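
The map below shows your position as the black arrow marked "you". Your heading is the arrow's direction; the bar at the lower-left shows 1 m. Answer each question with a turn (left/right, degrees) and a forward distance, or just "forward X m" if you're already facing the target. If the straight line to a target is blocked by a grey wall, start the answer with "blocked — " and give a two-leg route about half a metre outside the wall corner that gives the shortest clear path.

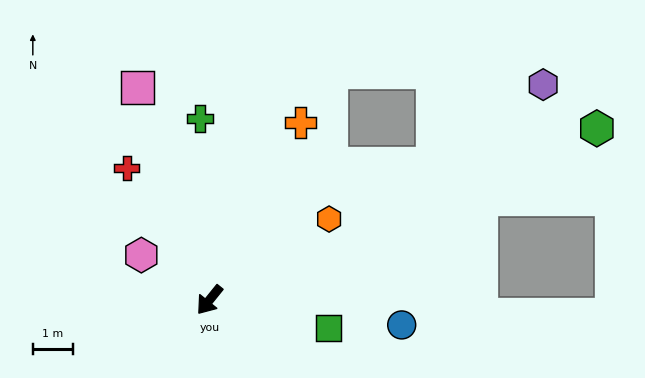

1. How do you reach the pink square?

turn right 122°, forward 5.6 m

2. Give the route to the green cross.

turn right 138°, forward 4.5 m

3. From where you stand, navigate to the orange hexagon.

turn left 163°, forward 3.6 m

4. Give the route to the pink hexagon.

turn right 85°, forward 2.0 m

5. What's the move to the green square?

turn left 116°, forward 3.1 m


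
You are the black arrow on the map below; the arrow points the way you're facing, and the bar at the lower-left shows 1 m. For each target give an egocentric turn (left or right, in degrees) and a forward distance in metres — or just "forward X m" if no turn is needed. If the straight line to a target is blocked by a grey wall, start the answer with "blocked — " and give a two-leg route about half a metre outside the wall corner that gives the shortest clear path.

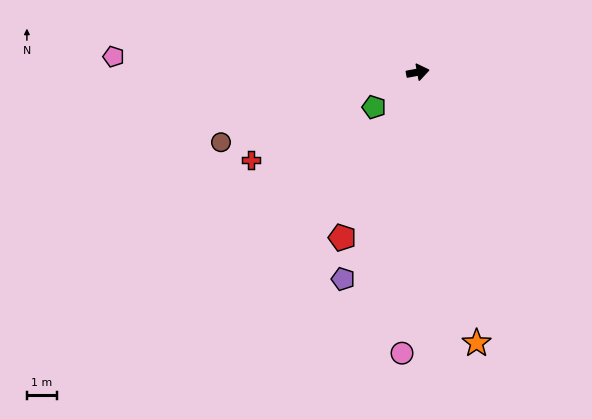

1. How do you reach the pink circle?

turn right 104°, forward 9.4 m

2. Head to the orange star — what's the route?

turn right 88°, forward 9.2 m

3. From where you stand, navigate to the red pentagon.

turn right 125°, forward 6.0 m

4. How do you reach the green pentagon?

turn right 152°, forward 1.9 m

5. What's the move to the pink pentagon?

turn left 166°, forward 10.1 m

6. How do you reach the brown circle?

turn right 171°, forward 6.9 m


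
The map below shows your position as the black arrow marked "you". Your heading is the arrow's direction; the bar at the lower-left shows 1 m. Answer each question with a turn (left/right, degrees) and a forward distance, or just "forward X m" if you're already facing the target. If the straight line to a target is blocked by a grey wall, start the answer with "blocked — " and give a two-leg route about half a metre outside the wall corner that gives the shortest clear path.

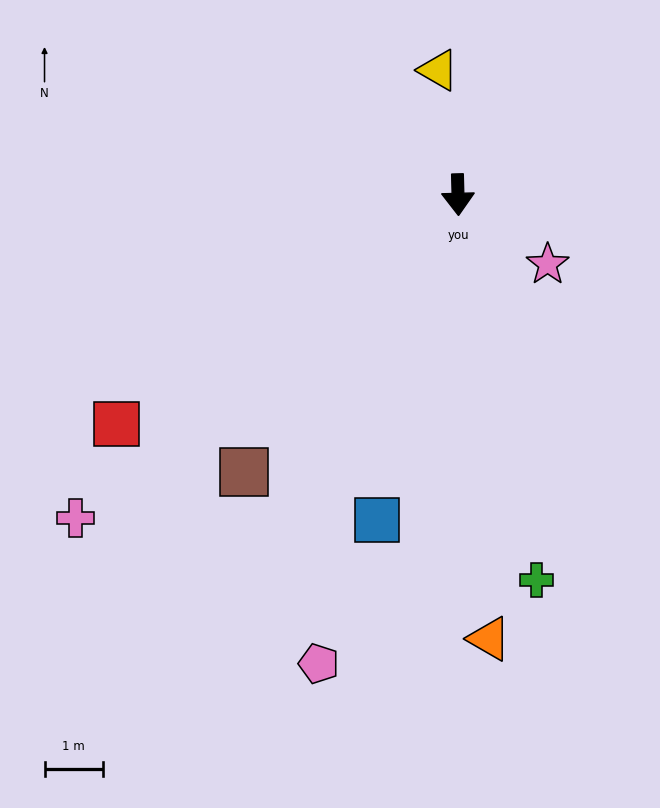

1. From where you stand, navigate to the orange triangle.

turn left 3°, forward 7.6 m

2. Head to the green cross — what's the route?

turn left 10°, forward 6.7 m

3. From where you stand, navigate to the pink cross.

turn right 51°, forward 8.6 m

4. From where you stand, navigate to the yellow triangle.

turn right 172°, forward 2.2 m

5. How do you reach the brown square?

turn right 39°, forward 6.0 m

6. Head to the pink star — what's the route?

turn left 51°, forward 1.9 m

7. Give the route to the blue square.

turn right 15°, forward 5.7 m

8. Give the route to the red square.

turn right 58°, forward 7.0 m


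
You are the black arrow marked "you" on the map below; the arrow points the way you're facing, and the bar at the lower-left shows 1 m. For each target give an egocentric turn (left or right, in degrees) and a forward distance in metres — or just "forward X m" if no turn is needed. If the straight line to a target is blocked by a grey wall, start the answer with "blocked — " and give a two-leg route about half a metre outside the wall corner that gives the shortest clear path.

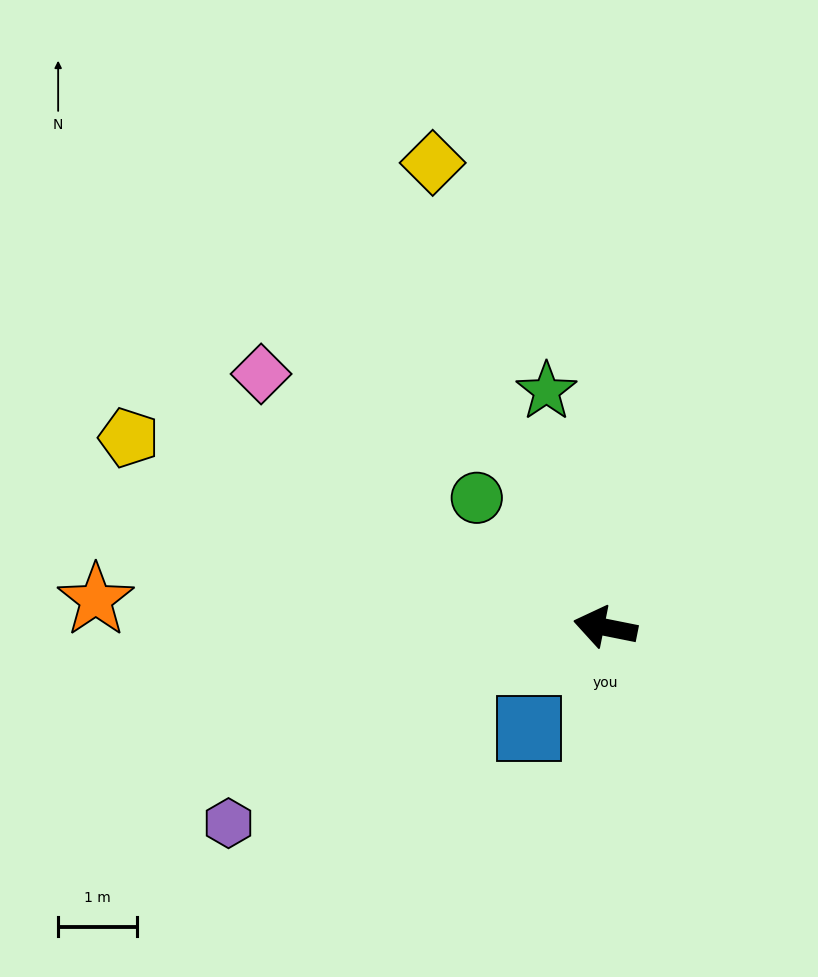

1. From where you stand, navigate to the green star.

turn right 65°, forward 3.1 m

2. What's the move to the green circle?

turn right 34°, forward 2.3 m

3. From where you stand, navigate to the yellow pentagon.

turn right 10°, forward 6.5 m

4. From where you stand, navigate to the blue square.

turn left 64°, forward 1.6 m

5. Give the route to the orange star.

turn left 8°, forward 6.5 m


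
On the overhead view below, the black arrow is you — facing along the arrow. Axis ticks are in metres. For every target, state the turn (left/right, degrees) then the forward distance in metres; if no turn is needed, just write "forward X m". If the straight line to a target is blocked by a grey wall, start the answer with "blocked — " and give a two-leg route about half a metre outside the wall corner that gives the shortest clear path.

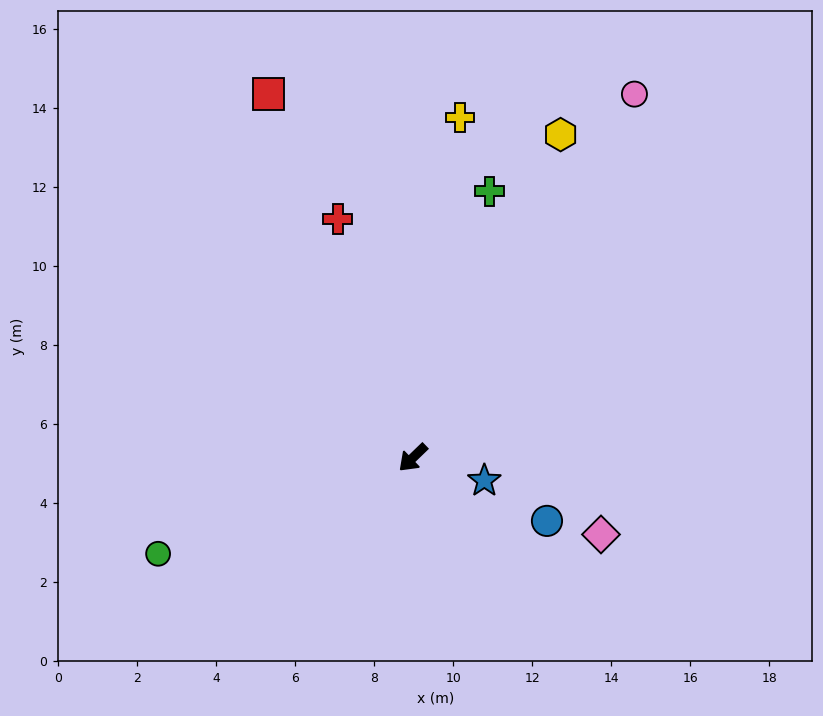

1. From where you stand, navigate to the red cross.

turn right 116°, forward 6.3 m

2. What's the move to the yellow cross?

turn right 142°, forward 8.7 m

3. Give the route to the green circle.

turn right 23°, forward 6.9 m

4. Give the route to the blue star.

turn left 118°, forward 1.9 m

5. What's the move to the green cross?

turn right 150°, forward 7.0 m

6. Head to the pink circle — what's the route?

turn right 165°, forward 10.8 m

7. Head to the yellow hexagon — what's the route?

turn right 159°, forward 9.0 m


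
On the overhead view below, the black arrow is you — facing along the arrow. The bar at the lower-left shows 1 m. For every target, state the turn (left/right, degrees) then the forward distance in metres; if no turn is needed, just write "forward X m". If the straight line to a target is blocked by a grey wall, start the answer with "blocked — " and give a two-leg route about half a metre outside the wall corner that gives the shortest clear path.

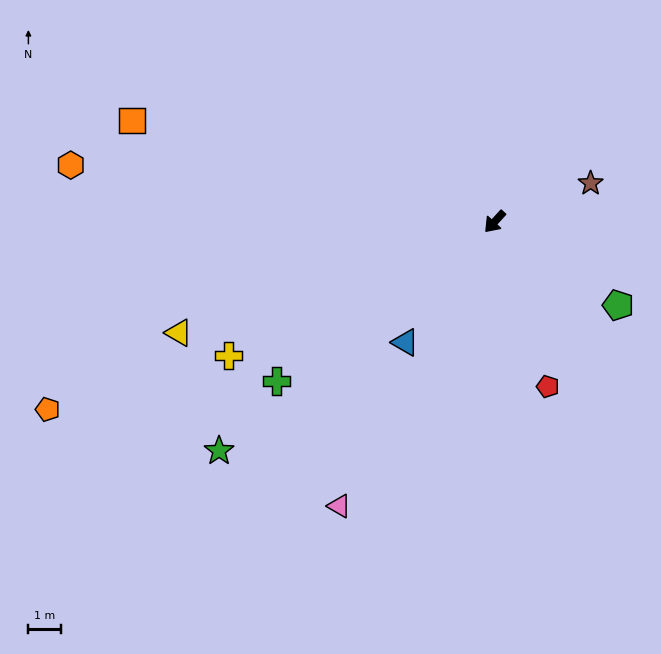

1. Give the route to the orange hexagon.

turn right 55°, forward 13.1 m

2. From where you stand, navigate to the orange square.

turn right 63°, forward 11.6 m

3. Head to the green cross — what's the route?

turn right 11°, forward 8.3 m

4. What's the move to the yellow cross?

turn right 21°, forward 9.2 m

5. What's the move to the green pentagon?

turn left 98°, forward 4.6 m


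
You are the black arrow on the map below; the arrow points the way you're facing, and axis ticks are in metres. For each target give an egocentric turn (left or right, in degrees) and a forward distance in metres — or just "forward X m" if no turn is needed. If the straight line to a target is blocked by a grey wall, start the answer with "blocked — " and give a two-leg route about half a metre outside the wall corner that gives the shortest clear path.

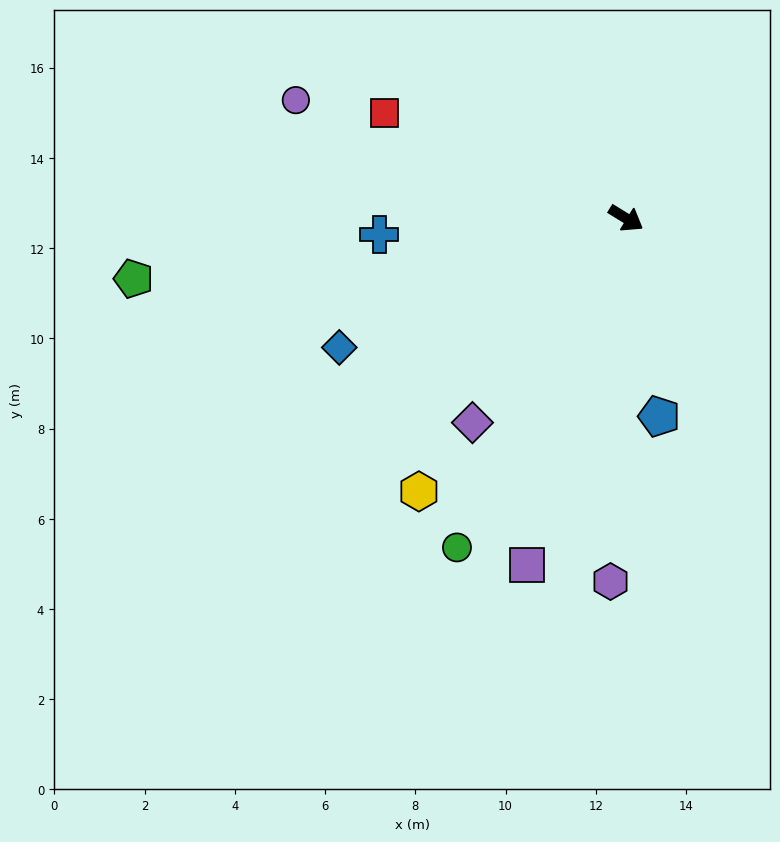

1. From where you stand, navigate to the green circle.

turn right 86°, forward 8.2 m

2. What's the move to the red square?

turn right 172°, forward 5.8 m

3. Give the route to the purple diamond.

turn right 95°, forward 5.7 m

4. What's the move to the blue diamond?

turn right 124°, forward 7.0 m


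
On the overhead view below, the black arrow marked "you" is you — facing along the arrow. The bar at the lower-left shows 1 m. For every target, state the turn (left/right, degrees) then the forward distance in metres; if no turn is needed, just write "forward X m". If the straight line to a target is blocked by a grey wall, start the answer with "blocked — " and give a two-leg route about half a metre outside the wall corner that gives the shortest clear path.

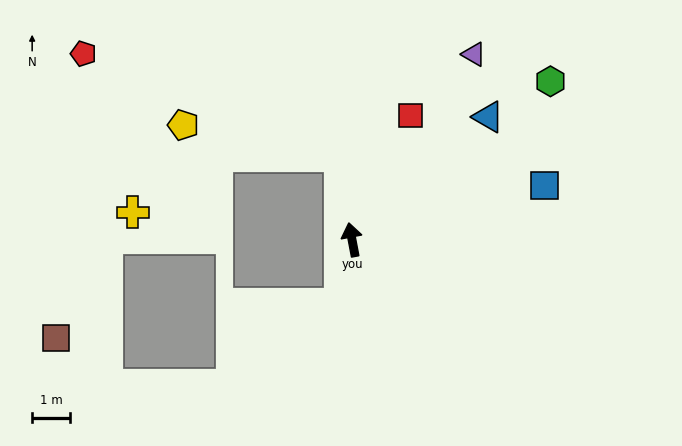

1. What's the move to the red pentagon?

blocked — turn right 3°, forward 2.2 m, then turn left 61°, forward 7.3 m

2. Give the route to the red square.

turn right 36°, forward 3.6 m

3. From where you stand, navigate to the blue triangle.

turn right 59°, forward 4.8 m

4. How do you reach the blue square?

turn right 85°, forward 5.3 m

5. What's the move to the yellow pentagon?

blocked — turn right 3°, forward 2.2 m, then turn left 71°, forward 4.2 m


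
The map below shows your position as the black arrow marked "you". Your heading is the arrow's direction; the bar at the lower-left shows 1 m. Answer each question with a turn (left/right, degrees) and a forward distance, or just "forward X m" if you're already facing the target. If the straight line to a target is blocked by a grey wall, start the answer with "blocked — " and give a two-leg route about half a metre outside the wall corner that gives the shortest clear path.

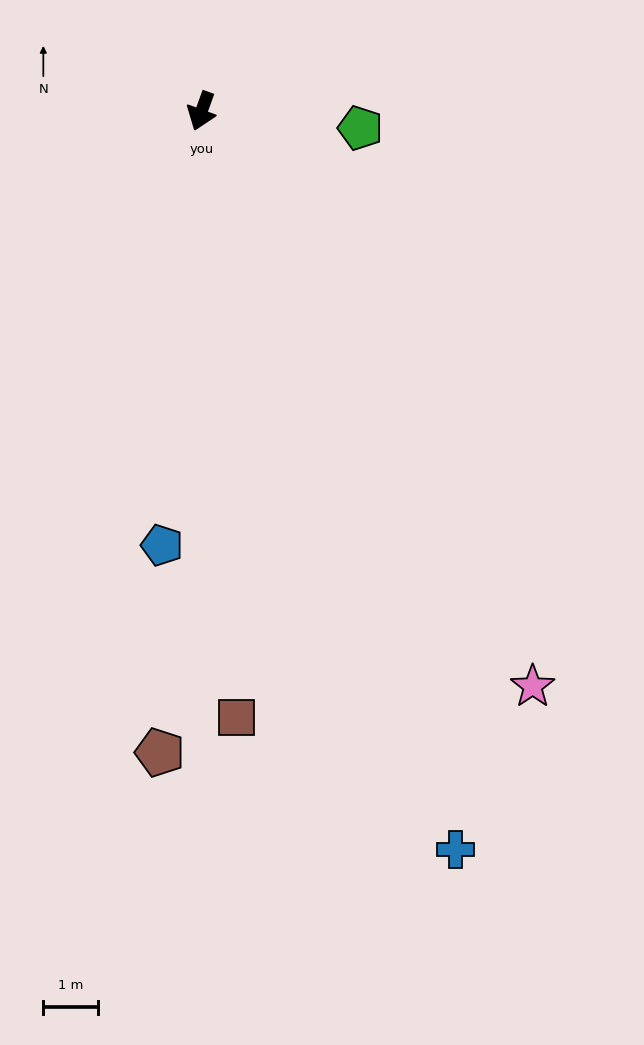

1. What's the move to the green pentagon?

turn left 104°, forward 2.9 m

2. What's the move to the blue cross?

turn left 39°, forward 14.3 m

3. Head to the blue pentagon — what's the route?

turn left 15°, forward 8.0 m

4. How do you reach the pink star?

turn left 50°, forward 12.1 m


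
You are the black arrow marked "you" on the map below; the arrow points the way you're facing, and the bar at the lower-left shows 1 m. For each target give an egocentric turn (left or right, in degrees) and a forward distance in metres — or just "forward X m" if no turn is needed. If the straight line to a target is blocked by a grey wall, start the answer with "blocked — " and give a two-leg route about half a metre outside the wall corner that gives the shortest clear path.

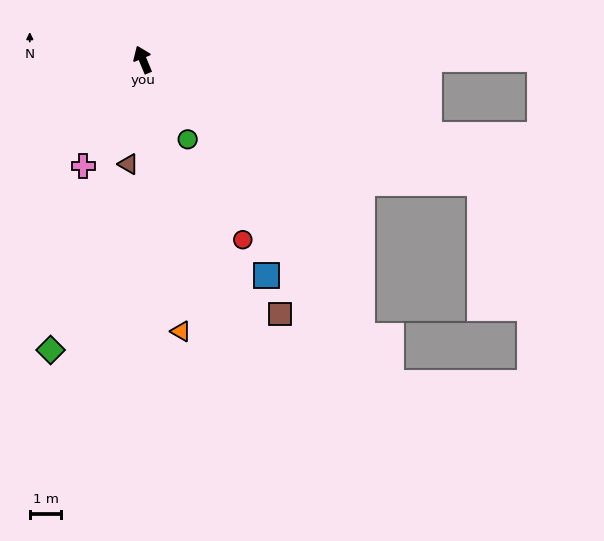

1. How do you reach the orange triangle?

turn left 165°, forward 8.7 m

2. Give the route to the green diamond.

turn left 140°, forward 9.6 m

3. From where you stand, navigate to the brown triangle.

turn left 150°, forward 3.3 m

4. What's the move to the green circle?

turn right 173°, forward 2.9 m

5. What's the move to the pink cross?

turn left 128°, forward 3.8 m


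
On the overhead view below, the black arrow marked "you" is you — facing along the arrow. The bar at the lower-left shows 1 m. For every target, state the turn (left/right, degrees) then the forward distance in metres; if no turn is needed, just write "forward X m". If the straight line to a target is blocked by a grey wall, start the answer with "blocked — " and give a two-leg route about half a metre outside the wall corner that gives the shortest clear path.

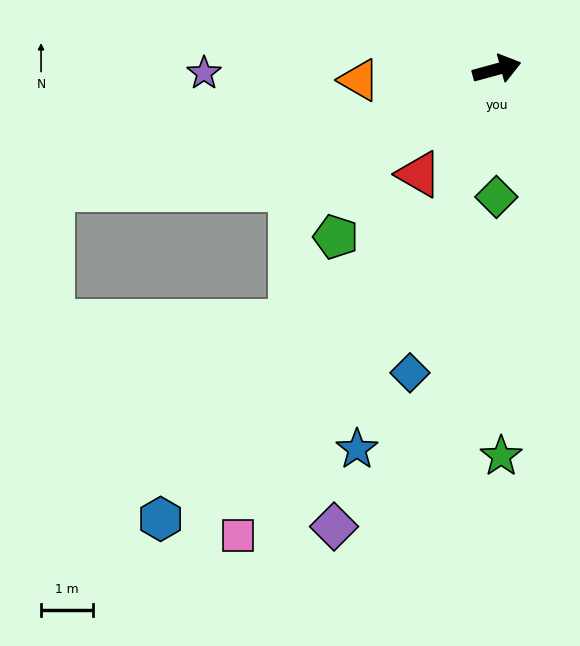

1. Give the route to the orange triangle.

turn left 169°, forward 2.7 m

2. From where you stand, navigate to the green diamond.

turn right 105°, forward 2.5 m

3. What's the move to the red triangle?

turn right 142°, forward 2.5 m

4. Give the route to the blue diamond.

turn right 121°, forward 6.1 m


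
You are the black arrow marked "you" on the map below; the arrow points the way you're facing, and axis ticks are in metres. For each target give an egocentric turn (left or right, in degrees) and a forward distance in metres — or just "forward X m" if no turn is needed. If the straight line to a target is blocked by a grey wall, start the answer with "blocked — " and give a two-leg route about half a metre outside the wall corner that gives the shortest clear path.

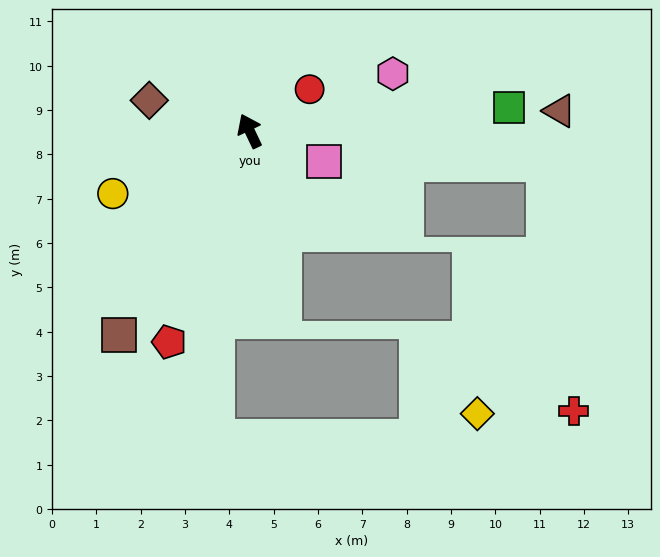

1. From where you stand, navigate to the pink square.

turn right 138°, forward 1.8 m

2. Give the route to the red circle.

turn right 81°, forward 1.6 m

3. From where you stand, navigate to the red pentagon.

turn left 134°, forward 5.1 m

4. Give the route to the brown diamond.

turn left 48°, forward 2.4 m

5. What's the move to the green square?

turn right 110°, forward 5.9 m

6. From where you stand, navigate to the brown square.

turn left 122°, forward 5.5 m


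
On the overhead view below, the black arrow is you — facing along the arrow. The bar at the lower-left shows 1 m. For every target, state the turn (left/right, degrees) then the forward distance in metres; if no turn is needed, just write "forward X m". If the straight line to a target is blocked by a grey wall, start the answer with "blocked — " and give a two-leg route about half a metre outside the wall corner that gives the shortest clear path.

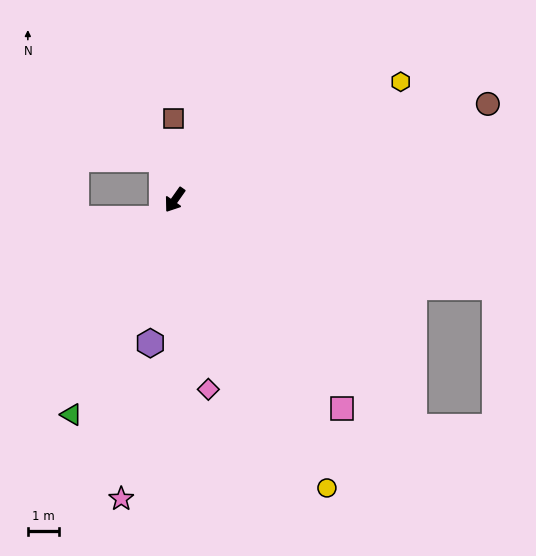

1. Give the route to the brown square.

turn right 144°, forward 2.7 m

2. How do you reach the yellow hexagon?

turn left 153°, forward 8.3 m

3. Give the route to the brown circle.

turn left 142°, forward 10.7 m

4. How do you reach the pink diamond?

turn left 45°, forward 6.3 m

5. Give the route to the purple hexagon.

turn left 26°, forward 4.7 m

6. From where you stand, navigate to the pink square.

turn left 74°, forward 8.7 m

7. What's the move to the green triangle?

turn left 9°, forward 7.8 m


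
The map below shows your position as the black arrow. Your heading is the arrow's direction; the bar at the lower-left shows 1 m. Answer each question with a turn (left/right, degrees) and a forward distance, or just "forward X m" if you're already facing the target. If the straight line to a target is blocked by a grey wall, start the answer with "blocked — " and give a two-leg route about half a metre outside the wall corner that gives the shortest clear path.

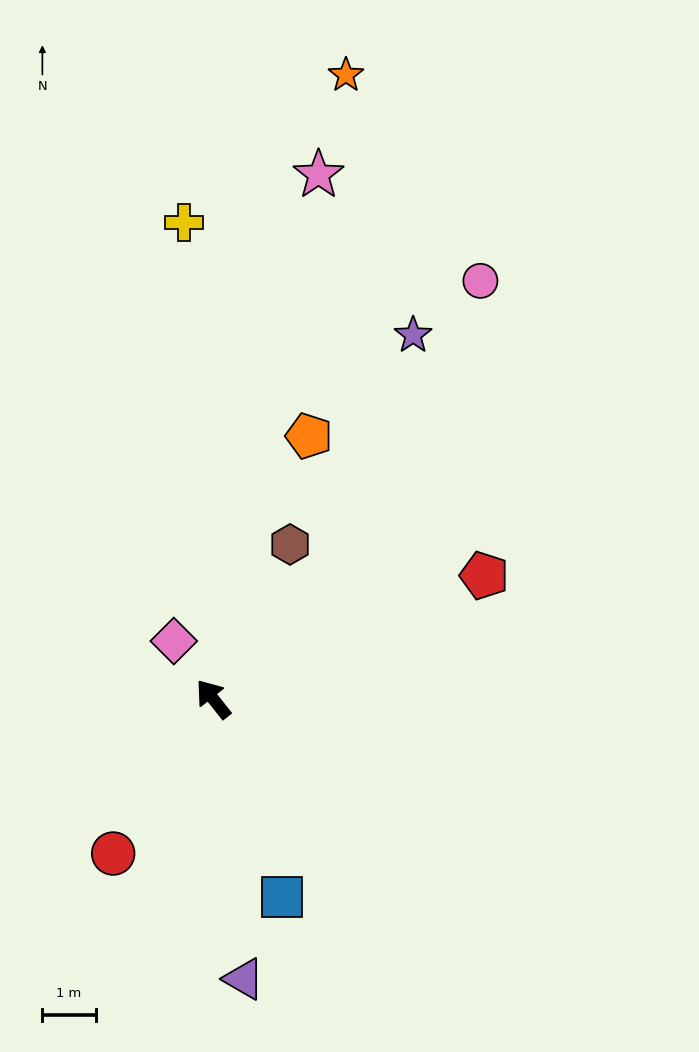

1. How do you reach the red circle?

turn left 109°, forward 3.5 m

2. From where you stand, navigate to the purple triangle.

turn left 148°, forward 5.3 m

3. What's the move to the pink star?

turn right 50°, forward 10.0 m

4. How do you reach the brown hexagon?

turn right 65°, forward 3.2 m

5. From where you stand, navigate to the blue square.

turn left 161°, forward 3.9 m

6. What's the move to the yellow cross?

turn right 35°, forward 9.0 m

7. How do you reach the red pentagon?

turn right 104°, forward 5.6 m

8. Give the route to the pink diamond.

turn right 4°, forward 1.3 m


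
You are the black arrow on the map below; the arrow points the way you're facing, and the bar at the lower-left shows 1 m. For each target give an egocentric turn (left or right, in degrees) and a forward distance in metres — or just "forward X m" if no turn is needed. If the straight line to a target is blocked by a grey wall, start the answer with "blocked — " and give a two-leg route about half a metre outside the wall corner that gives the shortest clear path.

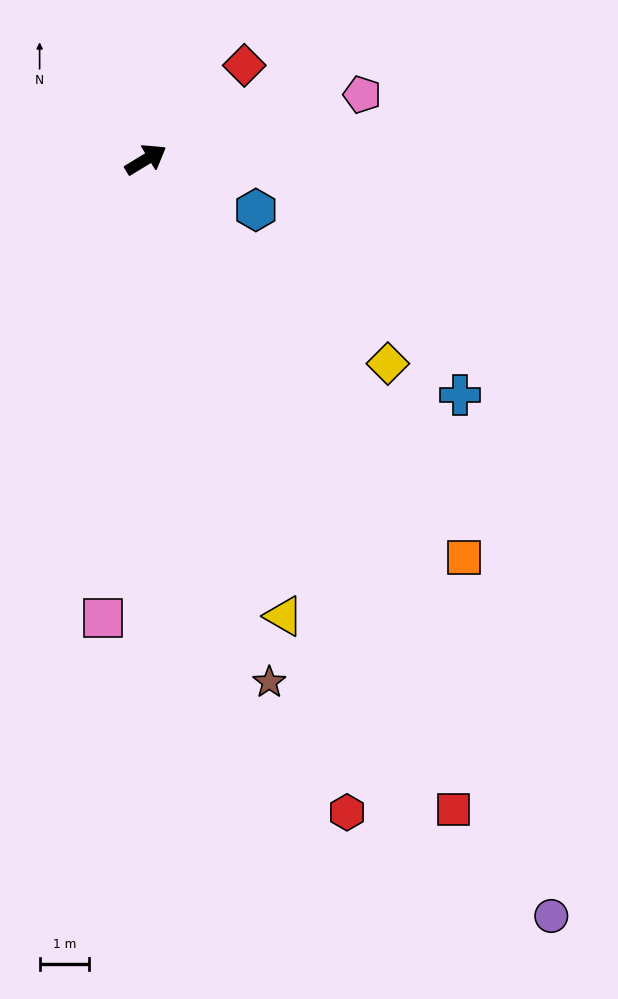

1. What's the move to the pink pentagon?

turn right 15°, forward 4.5 m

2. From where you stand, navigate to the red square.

turn right 96°, forward 14.4 m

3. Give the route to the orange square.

turn right 83°, forward 10.2 m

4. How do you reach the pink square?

turn right 127°, forward 9.2 m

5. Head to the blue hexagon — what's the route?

turn right 56°, forward 2.4 m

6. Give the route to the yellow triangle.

turn right 105°, forward 9.6 m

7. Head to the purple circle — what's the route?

turn right 93°, forward 17.2 m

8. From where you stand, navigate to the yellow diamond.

turn right 71°, forward 6.4 m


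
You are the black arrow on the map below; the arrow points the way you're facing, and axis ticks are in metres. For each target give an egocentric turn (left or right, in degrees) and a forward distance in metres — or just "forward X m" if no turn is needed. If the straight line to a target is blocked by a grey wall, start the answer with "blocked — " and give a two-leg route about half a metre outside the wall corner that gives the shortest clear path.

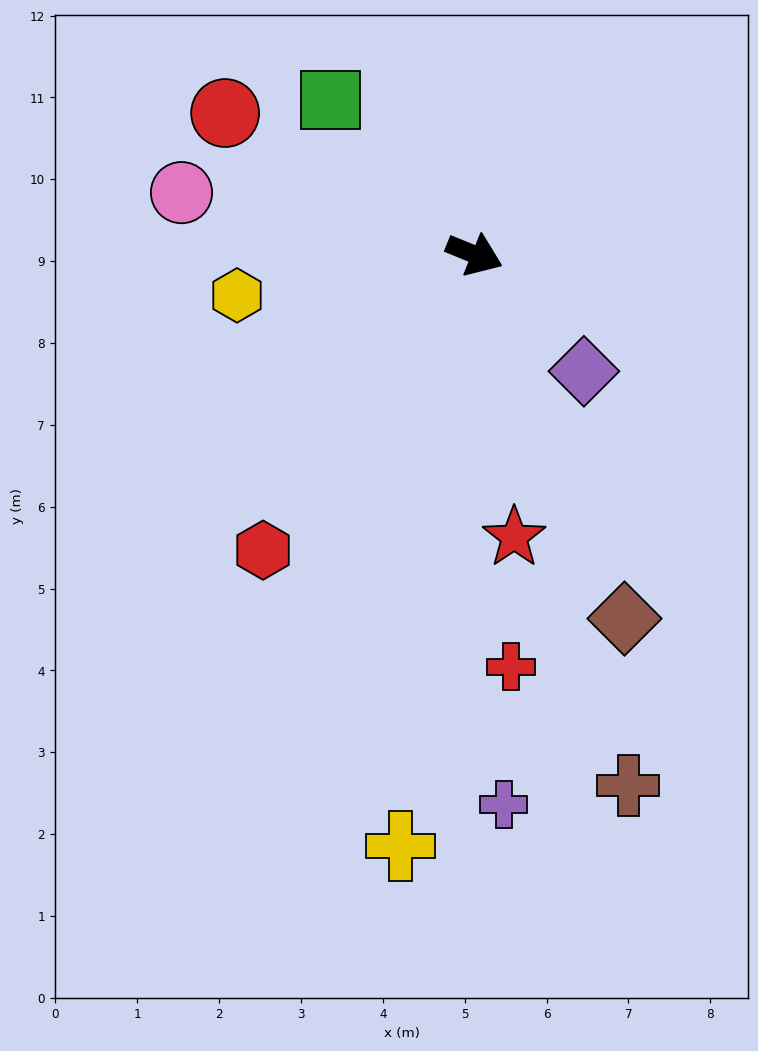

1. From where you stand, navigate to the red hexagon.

turn right 103°, forward 4.4 m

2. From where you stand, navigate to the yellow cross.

turn right 75°, forward 7.3 m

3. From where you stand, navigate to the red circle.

turn left 173°, forward 3.5 m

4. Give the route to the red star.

turn right 60°, forward 3.5 m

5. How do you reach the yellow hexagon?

turn right 148°, forward 2.9 m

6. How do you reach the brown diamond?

turn right 45°, forward 4.8 m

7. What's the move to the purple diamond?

turn right 25°, forward 2.0 m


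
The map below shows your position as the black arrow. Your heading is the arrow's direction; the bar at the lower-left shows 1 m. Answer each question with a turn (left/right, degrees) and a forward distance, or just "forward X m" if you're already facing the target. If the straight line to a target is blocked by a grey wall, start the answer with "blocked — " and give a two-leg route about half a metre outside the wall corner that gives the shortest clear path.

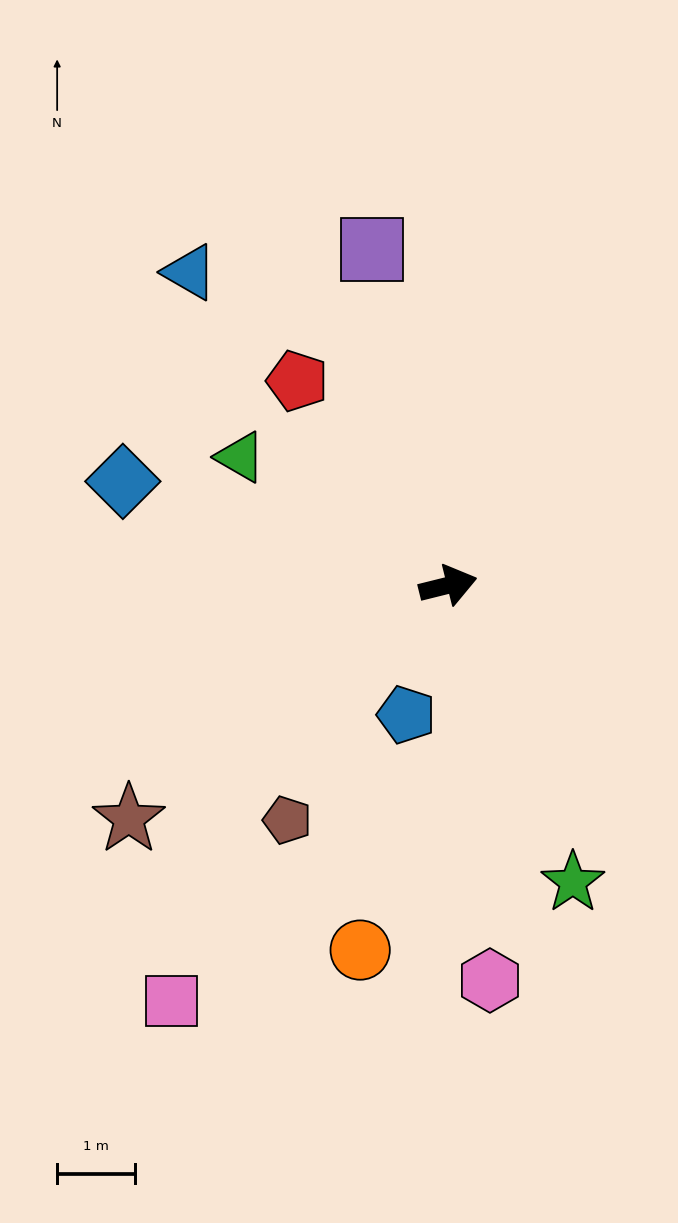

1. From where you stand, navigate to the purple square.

turn left 89°, forward 4.4 m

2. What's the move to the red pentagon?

turn left 112°, forward 3.3 m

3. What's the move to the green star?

turn right 81°, forward 4.2 m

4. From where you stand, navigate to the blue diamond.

turn left 148°, forward 4.4 m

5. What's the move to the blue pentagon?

turn right 122°, forward 1.8 m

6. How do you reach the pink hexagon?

turn right 98°, forward 5.1 m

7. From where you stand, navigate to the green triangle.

turn left 134°, forward 3.2 m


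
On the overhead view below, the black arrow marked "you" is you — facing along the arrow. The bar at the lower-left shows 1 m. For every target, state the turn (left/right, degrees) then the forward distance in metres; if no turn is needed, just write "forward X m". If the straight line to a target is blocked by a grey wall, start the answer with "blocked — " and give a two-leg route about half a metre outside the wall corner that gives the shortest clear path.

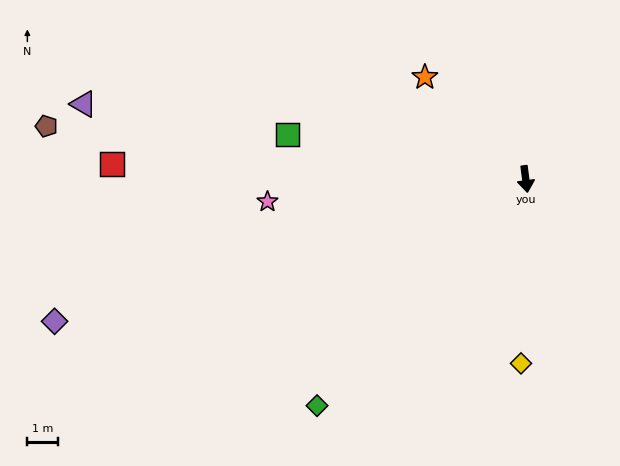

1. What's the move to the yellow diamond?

turn right 9°, forward 6.0 m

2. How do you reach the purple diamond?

turn right 81°, forward 16.0 m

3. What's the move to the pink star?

turn right 92°, forward 8.4 m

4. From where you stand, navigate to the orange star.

turn right 143°, forward 4.7 m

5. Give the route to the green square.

turn right 108°, forward 7.9 m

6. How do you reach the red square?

turn right 100°, forward 13.5 m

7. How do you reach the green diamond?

turn right 50°, forward 10.0 m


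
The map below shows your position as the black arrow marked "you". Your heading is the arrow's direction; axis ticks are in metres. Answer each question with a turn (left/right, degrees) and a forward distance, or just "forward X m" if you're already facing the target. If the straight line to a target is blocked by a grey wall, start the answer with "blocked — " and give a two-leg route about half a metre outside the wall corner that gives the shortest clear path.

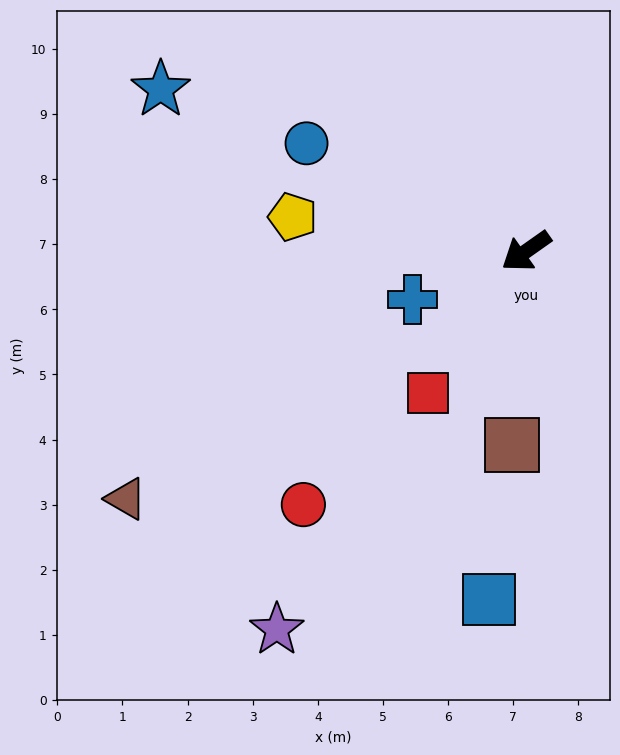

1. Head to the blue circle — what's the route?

turn right 61°, forward 3.8 m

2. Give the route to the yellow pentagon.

turn right 44°, forward 3.6 m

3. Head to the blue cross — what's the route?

turn right 12°, forward 1.9 m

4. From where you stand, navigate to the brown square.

turn left 51°, forward 3.0 m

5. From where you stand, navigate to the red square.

turn left 20°, forward 2.6 m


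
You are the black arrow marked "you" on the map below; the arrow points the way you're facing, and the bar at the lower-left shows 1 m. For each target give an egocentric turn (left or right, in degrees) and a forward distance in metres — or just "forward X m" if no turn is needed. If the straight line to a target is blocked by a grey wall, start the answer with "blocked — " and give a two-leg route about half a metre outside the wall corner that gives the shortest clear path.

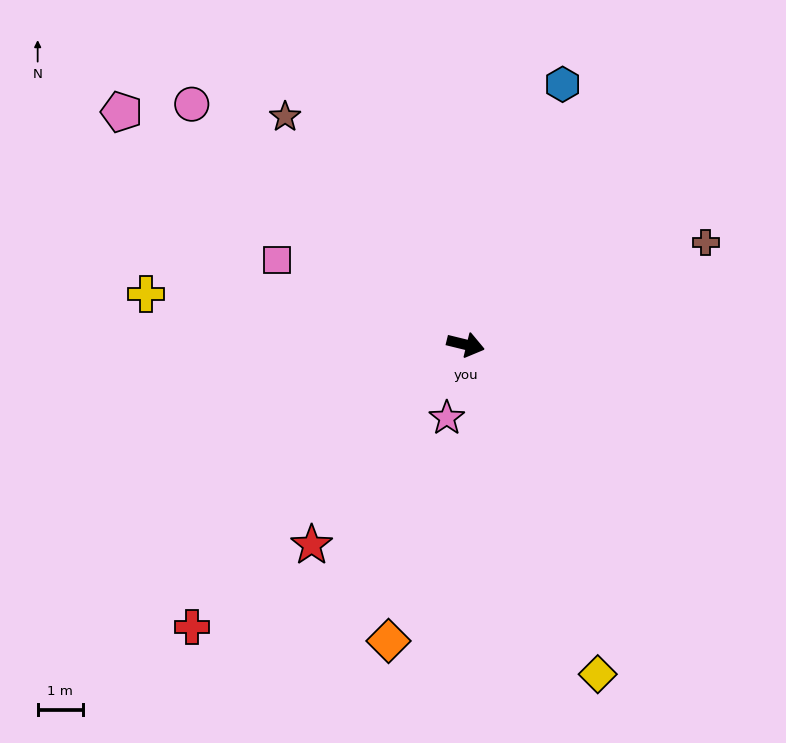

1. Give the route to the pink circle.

turn left 152°, forward 8.1 m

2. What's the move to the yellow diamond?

turn right 54°, forward 7.9 m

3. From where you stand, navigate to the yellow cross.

turn right 175°, forward 7.2 m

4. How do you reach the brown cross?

turn left 37°, forward 5.8 m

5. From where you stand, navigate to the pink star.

turn right 91°, forward 1.7 m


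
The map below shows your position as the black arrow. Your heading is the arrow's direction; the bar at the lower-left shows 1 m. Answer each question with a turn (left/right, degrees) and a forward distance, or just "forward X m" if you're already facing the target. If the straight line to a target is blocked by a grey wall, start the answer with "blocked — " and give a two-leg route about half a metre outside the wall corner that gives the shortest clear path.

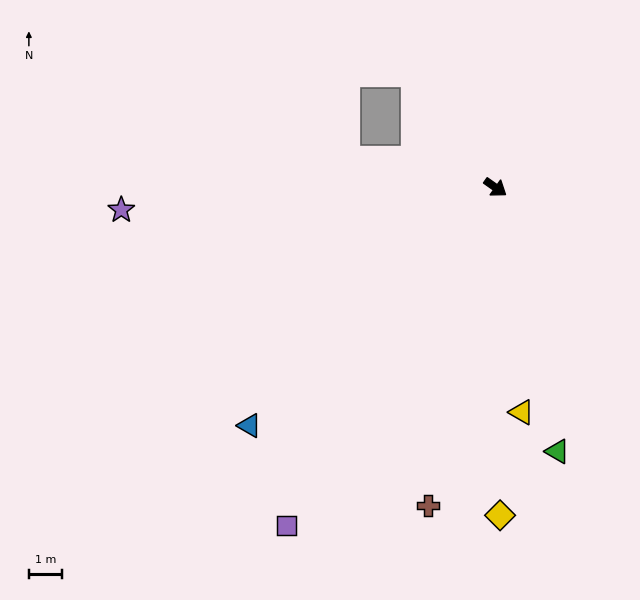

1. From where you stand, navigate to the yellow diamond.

turn right 54°, forward 9.9 m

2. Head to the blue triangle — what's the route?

turn right 101°, forward 10.3 m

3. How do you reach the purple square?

turn right 86°, forward 11.9 m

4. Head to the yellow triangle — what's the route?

turn right 48°, forward 6.8 m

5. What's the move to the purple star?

turn right 141°, forward 11.3 m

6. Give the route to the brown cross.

turn right 67°, forward 9.8 m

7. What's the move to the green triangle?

turn right 42°, forward 8.1 m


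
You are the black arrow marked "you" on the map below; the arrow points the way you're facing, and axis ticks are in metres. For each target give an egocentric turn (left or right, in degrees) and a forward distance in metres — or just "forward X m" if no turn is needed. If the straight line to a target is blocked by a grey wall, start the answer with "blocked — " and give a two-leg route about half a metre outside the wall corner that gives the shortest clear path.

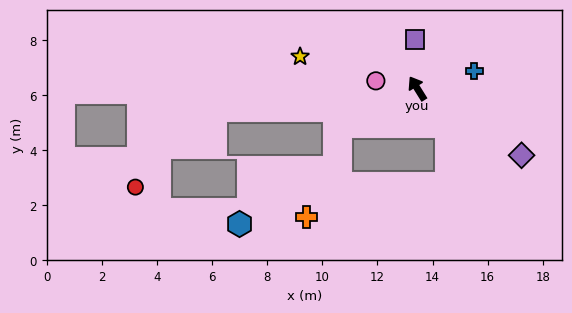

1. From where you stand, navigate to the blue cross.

turn right 105°, forward 2.2 m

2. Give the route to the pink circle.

turn left 48°, forward 1.5 m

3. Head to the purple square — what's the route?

turn right 29°, forward 1.8 m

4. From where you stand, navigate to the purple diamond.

turn right 155°, forward 4.5 m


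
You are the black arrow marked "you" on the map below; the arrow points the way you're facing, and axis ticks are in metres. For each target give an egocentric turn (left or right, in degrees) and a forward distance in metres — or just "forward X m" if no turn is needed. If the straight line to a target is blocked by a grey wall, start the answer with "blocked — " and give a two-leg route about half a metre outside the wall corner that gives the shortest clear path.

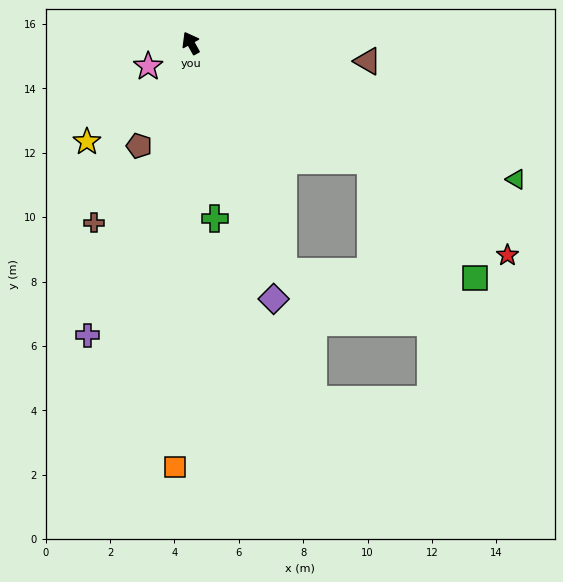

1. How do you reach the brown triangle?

turn right 125°, forward 5.5 m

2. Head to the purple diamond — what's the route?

turn left 169°, forward 8.4 m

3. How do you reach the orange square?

turn left 149°, forward 13.2 m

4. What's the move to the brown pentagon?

turn left 124°, forward 3.6 m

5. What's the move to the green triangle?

turn right 142°, forward 11.0 m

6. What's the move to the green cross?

turn left 159°, forward 5.5 m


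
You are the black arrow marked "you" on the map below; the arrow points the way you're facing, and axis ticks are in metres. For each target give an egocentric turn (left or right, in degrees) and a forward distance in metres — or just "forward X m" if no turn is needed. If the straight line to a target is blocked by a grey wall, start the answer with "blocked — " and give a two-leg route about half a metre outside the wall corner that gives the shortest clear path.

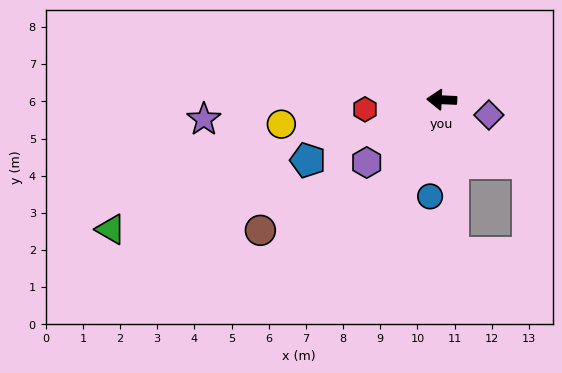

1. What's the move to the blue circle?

turn left 86°, forward 2.6 m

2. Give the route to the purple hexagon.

turn left 42°, forward 2.6 m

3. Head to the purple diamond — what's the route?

turn left 165°, forward 1.3 m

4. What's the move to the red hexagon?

turn left 10°, forward 2.1 m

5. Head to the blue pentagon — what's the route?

turn left 27°, forward 4.0 m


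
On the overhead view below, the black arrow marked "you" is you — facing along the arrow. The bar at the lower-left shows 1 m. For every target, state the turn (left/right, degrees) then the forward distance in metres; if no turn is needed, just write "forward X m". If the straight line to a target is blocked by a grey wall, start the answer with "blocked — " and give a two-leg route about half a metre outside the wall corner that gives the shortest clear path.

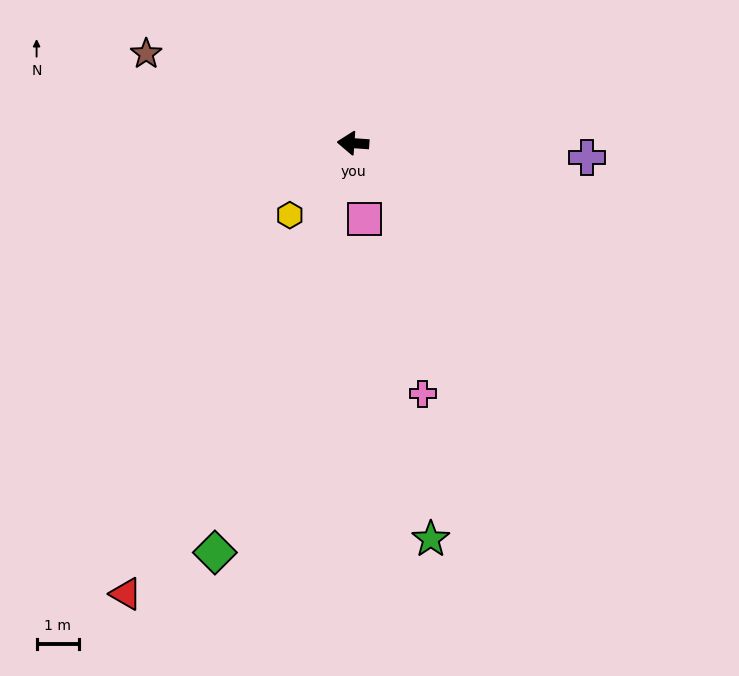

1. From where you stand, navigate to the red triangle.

turn left 67°, forward 11.9 m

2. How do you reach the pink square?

turn left 102°, forward 1.8 m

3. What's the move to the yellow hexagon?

turn left 53°, forward 2.3 m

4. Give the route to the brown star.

turn right 19°, forward 5.3 m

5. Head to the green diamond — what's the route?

turn left 75°, forward 10.2 m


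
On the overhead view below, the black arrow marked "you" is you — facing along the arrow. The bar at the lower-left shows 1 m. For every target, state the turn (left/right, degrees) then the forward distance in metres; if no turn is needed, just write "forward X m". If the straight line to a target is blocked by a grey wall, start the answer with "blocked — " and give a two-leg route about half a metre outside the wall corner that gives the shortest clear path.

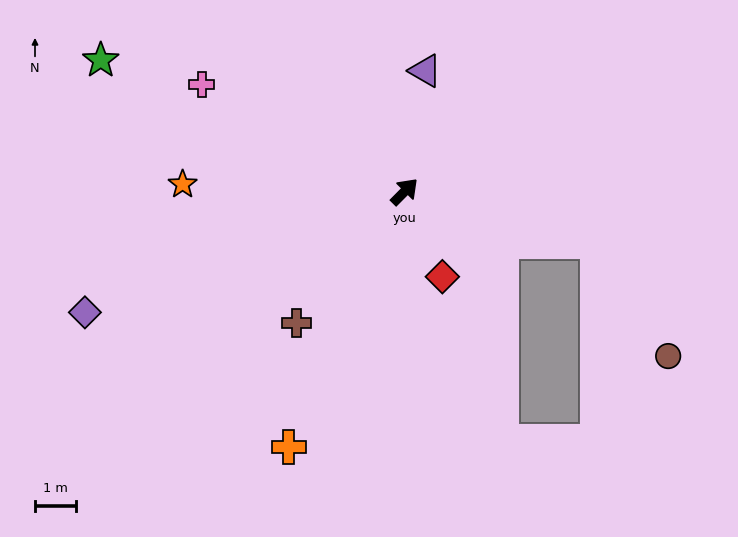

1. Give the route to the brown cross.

turn right 175°, forward 4.1 m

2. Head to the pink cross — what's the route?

turn left 107°, forward 5.6 m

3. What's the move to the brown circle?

blocked — turn right 60°, forward 4.8 m, then turn right 44°, forward 3.3 m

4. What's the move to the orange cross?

turn right 160°, forward 6.8 m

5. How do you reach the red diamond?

turn right 111°, forward 2.3 m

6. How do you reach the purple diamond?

turn left 155°, forward 8.3 m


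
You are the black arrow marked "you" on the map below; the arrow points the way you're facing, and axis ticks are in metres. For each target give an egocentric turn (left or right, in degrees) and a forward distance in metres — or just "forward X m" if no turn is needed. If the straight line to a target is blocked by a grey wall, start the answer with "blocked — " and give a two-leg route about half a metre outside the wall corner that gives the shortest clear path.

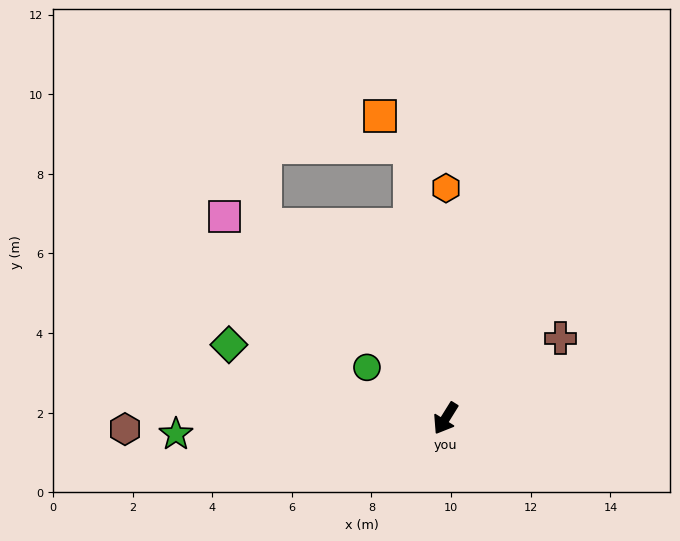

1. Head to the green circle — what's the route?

turn right 91°, forward 2.4 m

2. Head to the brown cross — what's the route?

turn left 157°, forward 3.5 m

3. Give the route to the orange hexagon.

turn right 148°, forward 5.8 m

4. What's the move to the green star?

turn right 55°, forward 6.8 m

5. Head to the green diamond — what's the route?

turn right 77°, forward 5.7 m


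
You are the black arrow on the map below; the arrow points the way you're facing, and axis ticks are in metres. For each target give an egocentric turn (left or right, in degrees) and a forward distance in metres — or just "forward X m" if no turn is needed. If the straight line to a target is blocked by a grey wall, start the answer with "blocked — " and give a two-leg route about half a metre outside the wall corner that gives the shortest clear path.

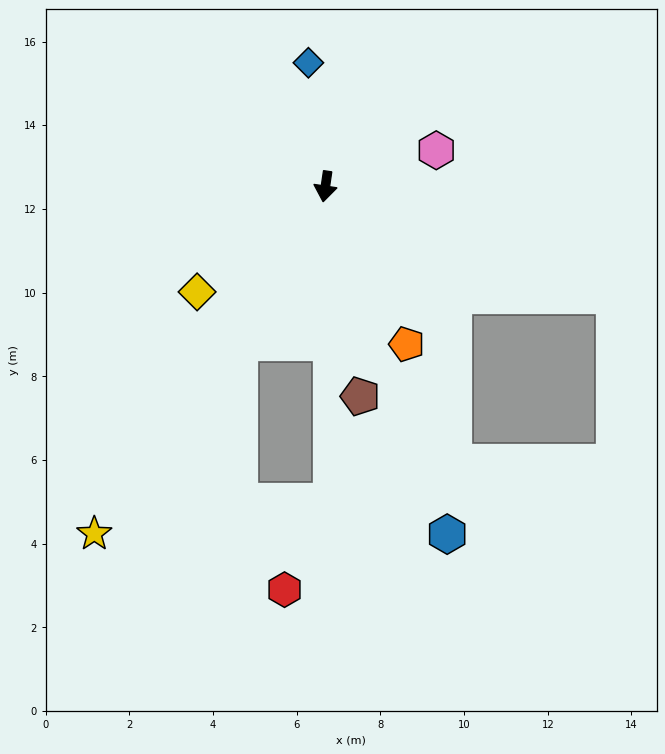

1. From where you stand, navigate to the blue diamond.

turn right 164°, forward 3.0 m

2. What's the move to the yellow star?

turn right 25°, forward 10.0 m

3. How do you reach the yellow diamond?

turn right 42°, forward 4.0 m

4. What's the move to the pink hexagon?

turn left 117°, forward 2.8 m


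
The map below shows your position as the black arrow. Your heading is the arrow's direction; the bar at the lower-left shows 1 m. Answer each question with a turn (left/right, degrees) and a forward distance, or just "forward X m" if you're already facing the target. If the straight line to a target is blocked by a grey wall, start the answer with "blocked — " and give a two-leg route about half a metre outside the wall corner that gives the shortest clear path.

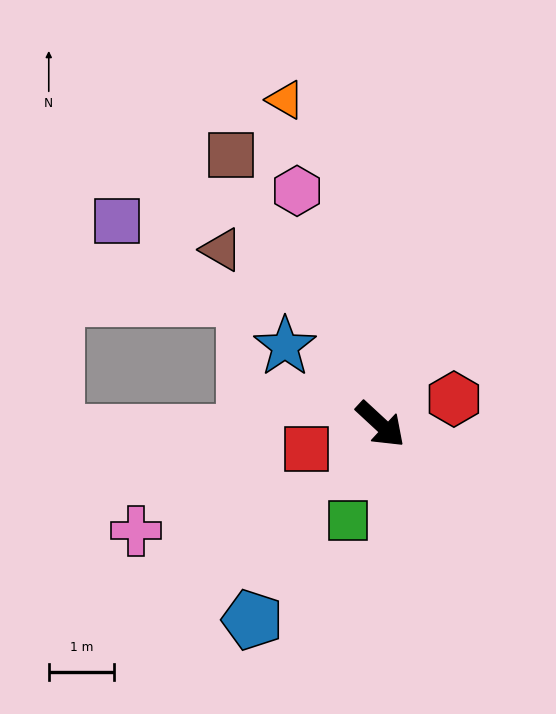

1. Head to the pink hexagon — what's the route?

turn left 152°, forward 3.8 m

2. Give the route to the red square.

turn right 119°, forward 1.2 m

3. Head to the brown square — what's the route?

turn left 162°, forward 4.7 m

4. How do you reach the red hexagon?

turn left 62°, forward 1.2 m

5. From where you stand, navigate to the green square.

turn right 66°, forward 1.6 m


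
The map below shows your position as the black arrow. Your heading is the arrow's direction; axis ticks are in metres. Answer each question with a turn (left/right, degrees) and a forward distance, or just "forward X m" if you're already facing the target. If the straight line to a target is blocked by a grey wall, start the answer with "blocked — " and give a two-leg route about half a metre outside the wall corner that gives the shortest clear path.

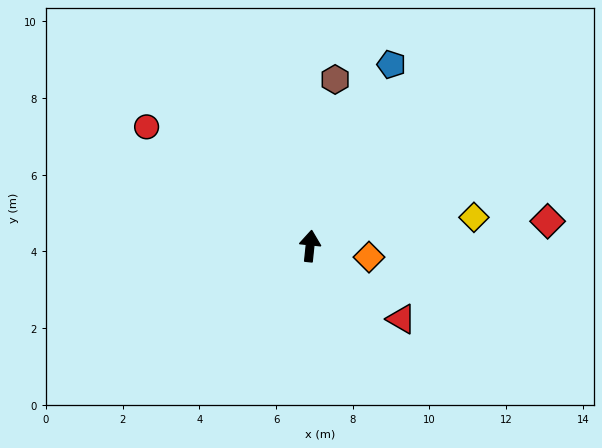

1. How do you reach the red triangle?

turn right 123°, forward 3.0 m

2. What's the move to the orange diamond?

turn right 95°, forward 1.6 m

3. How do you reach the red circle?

turn left 60°, forward 5.3 m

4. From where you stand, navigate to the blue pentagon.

turn right 18°, forward 5.2 m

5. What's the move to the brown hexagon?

turn right 3°, forward 4.4 m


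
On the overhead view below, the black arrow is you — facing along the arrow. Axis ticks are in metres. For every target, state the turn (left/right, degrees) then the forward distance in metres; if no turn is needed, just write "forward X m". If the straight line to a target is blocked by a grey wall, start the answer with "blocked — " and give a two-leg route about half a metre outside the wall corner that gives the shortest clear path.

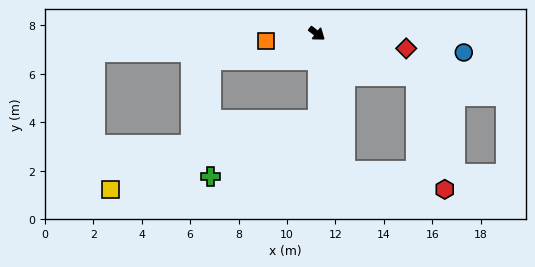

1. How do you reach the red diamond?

turn left 28°, forward 3.7 m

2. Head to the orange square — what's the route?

turn right 135°, forward 2.1 m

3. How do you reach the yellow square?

blocked — turn right 52°, forward 3.6 m, then turn right 72°, forward 9.1 m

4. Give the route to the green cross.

blocked — turn right 52°, forward 3.6 m, then turn right 63°, forward 5.0 m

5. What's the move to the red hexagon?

blocked — turn left 14°, forward 4.5 m, then turn right 52°, forward 4.8 m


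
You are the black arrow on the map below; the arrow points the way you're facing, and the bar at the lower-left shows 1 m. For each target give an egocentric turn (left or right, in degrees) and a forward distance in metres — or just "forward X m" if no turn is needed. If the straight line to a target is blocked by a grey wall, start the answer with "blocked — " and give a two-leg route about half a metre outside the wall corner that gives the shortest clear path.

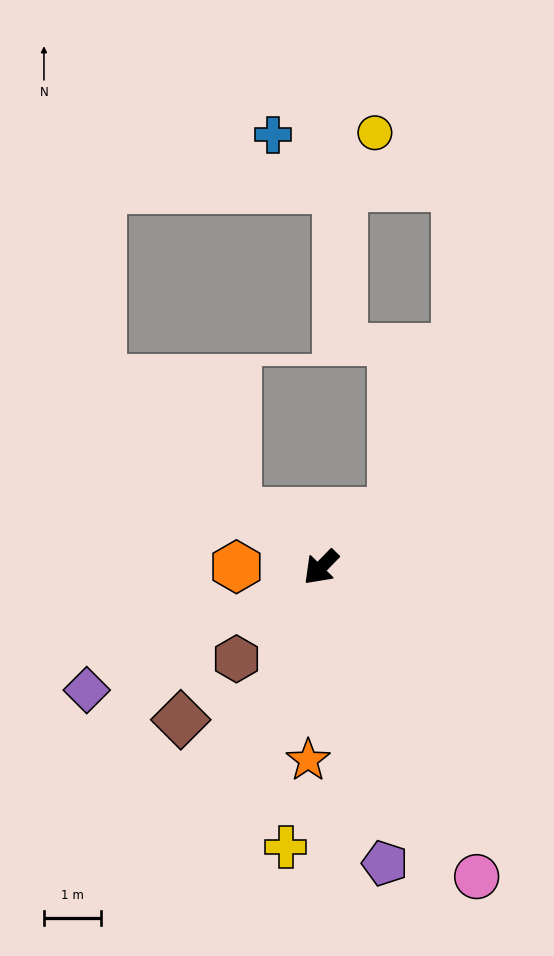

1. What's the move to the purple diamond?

turn right 18°, forward 4.6 m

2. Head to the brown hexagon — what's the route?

forward 2.2 m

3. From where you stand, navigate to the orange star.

turn left 41°, forward 3.4 m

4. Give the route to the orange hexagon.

turn right 46°, forward 1.5 m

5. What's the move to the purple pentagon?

turn left 57°, forward 5.3 m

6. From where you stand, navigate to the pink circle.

turn left 71°, forward 6.0 m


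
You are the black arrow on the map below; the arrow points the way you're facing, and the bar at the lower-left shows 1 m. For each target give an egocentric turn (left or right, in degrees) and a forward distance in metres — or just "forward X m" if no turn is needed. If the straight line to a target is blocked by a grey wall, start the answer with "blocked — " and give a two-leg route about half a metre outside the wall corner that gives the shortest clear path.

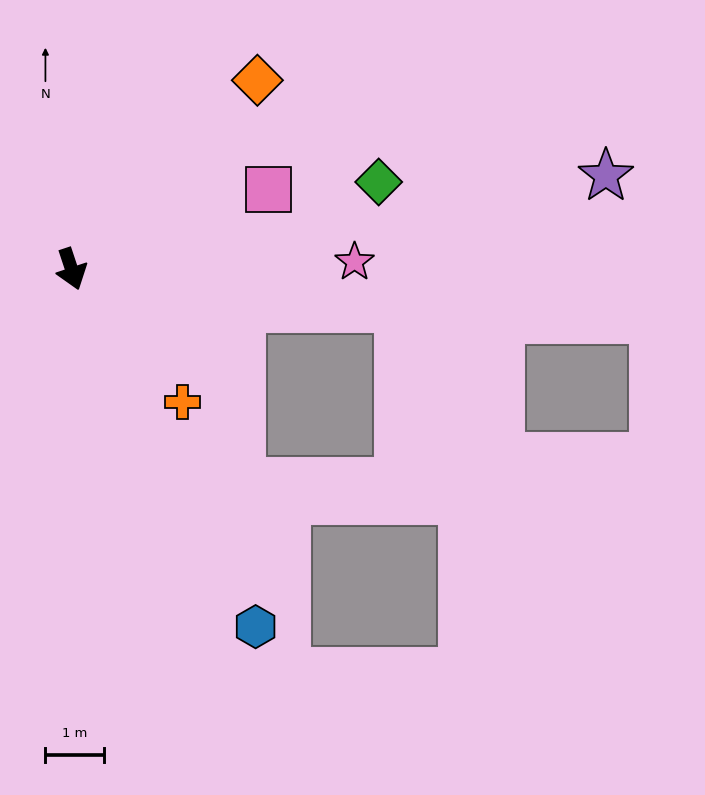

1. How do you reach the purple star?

turn left 82°, forward 9.3 m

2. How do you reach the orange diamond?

turn left 117°, forward 4.6 m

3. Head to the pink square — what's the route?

turn left 94°, forward 3.6 m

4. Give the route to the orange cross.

turn left 21°, forward 3.0 m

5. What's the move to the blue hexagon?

turn left 9°, forward 6.9 m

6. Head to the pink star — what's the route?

turn left 73°, forward 4.9 m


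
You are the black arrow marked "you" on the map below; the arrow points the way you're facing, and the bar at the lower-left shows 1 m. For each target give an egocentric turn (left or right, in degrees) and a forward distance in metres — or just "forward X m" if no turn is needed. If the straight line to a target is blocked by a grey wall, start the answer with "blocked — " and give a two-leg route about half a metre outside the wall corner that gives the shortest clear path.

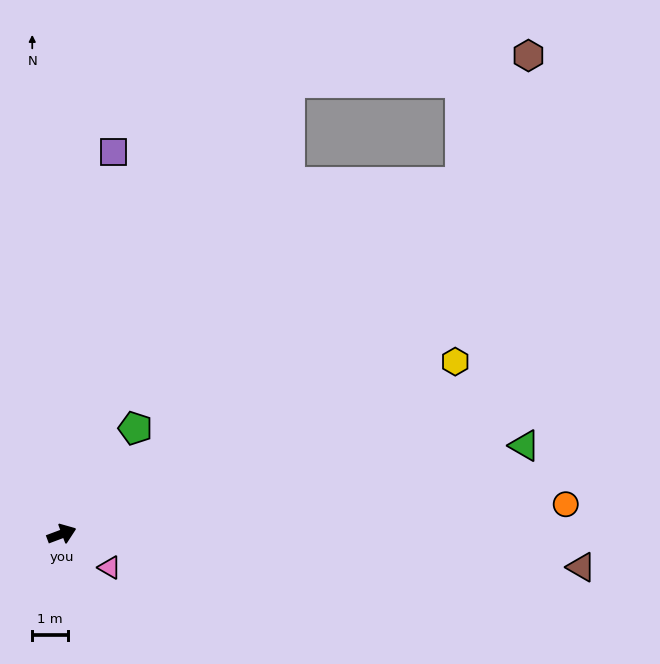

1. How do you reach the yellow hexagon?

turn left 3°, forward 11.9 m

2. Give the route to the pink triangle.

turn right 55°, forward 1.6 m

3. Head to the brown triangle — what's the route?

turn right 24°, forward 14.4 m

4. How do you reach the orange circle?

turn right 17°, forward 14.0 m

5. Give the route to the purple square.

turn left 62°, forward 10.7 m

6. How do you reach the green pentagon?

turn left 35°, forward 3.6 m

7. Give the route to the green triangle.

turn right 10°, forward 13.1 m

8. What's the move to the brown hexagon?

blocked — turn left 21°, forward 14.8 m, then turn left 20°, forward 4.0 m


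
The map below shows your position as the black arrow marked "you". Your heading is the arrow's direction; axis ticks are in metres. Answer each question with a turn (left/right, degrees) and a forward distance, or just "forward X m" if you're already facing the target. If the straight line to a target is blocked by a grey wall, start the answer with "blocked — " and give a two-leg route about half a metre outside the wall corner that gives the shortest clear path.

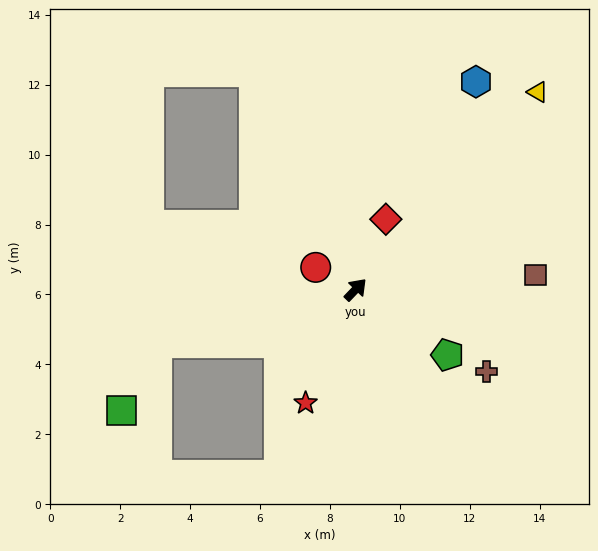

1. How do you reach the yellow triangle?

forward 7.7 m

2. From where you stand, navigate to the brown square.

turn right 42°, forward 5.2 m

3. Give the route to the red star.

turn right 160°, forward 3.5 m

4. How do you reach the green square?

blocked — turn left 149°, forward 5.9 m, then turn left 47°, forward 2.2 m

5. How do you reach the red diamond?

turn left 21°, forward 2.2 m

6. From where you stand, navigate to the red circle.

turn left 105°, forward 1.3 m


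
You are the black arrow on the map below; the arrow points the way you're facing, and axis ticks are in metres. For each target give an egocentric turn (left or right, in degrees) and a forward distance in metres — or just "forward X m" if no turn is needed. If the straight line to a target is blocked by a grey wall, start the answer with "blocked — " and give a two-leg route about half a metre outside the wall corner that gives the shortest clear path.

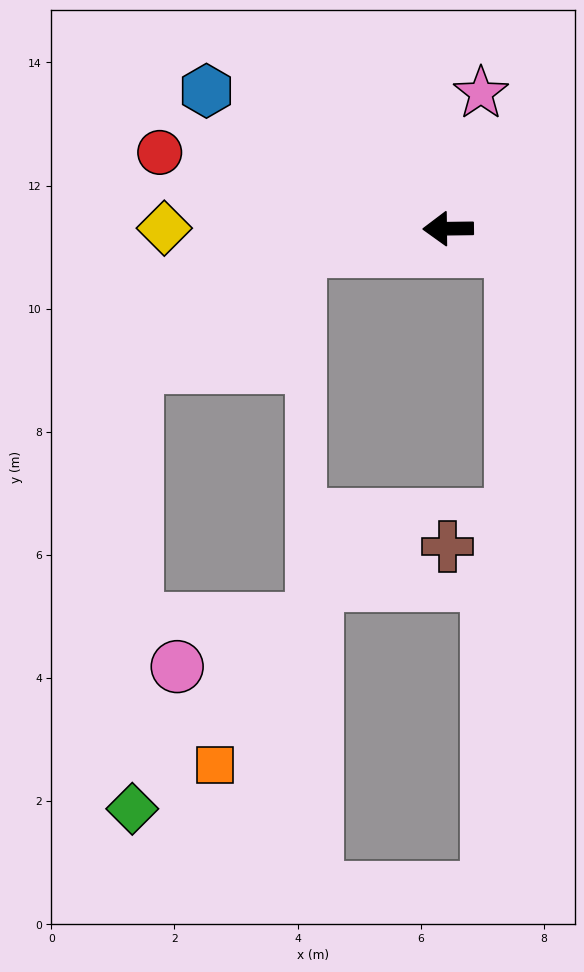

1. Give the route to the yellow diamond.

forward 4.6 m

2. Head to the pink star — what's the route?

turn right 104°, forward 2.3 m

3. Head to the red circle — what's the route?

turn right 16°, forward 4.8 m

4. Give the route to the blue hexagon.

turn right 30°, forward 4.5 m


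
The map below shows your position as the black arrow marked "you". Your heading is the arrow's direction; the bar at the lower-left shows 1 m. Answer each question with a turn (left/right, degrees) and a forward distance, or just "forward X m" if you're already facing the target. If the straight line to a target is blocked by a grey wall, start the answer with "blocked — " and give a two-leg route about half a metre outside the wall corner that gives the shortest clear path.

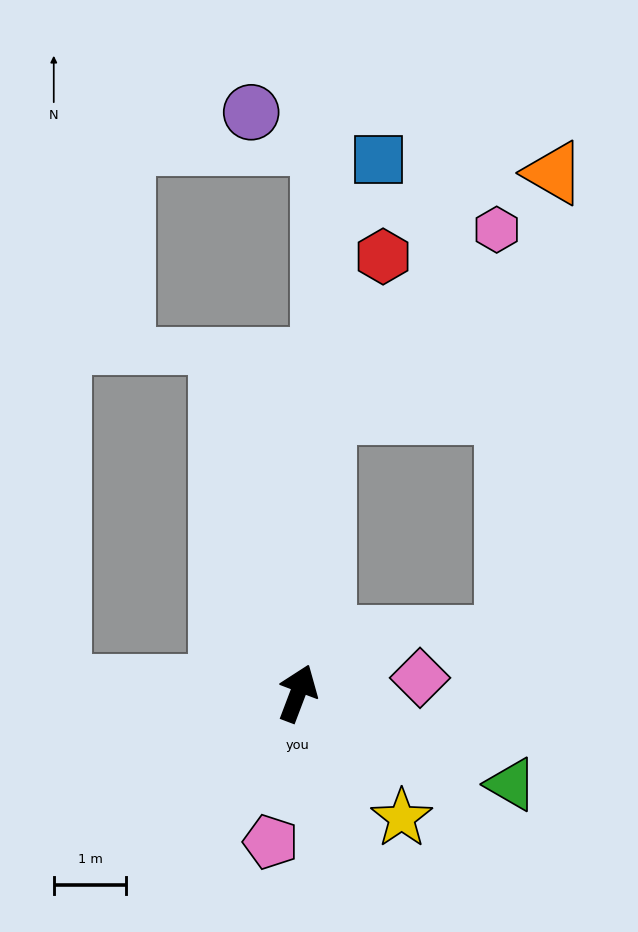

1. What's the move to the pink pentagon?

turn right 170°, forward 2.1 m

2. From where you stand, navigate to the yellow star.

turn right 119°, forward 2.2 m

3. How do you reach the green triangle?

turn right 92°, forward 3.2 m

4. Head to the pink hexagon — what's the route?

blocked — turn left 15°, forward 3.9 m, then turn right 37°, forward 3.5 m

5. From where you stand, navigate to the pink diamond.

turn right 62°, forward 1.7 m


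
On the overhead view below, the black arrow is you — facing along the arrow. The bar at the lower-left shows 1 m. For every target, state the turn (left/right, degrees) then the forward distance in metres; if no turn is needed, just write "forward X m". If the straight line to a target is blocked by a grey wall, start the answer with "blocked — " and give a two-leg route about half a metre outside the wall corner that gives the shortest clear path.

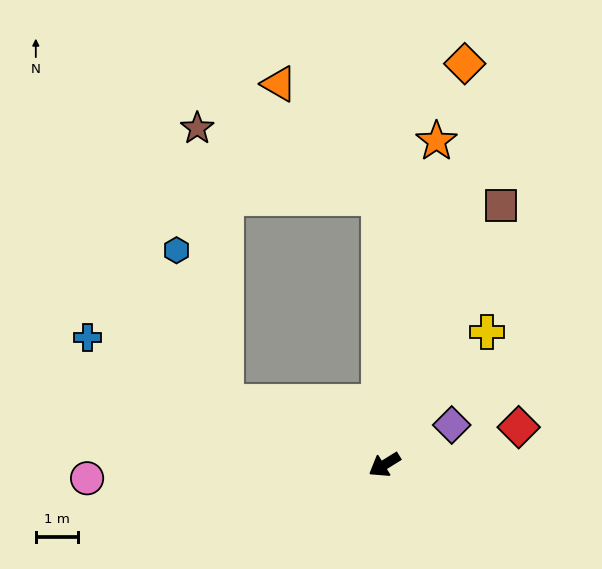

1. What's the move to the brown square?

turn right 146°, forward 6.8 m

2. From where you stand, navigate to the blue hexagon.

blocked — turn right 54°, forward 4.1 m, then turn right 50°, forward 3.8 m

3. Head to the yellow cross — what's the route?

turn right 159°, forward 4.0 m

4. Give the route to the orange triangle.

blocked — turn right 121°, forward 6.4 m, then turn left 40°, forward 3.6 m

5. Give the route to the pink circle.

turn right 29°, forward 7.1 m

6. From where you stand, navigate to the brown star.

blocked — turn right 54°, forward 4.1 m, then turn right 62°, forward 6.6 m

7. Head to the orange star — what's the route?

turn right 131°, forward 7.8 m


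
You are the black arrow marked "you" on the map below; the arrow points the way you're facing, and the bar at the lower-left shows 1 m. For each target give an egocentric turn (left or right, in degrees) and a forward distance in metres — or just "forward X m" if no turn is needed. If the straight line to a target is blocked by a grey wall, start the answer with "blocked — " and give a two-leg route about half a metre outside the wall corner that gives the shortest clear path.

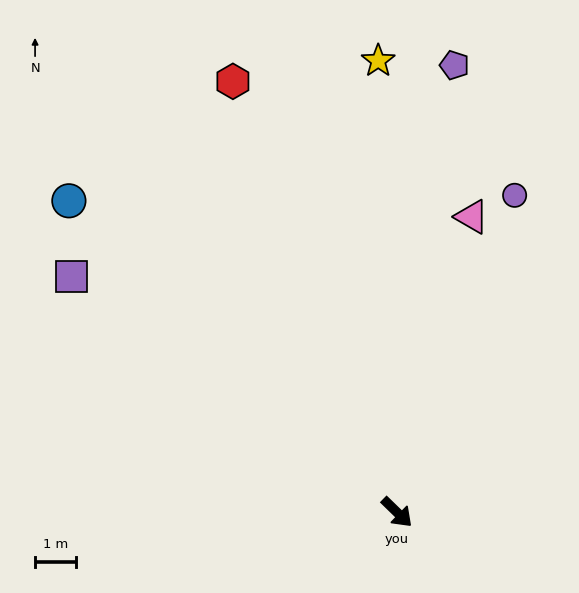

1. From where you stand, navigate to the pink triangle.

turn left 120°, forward 7.4 m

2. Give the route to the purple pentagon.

turn left 127°, forward 10.9 m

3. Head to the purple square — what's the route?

turn right 172°, forward 9.8 m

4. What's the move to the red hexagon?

turn left 155°, forward 11.2 m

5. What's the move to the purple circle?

turn left 114°, forward 8.2 m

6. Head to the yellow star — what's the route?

turn left 137°, forward 11.0 m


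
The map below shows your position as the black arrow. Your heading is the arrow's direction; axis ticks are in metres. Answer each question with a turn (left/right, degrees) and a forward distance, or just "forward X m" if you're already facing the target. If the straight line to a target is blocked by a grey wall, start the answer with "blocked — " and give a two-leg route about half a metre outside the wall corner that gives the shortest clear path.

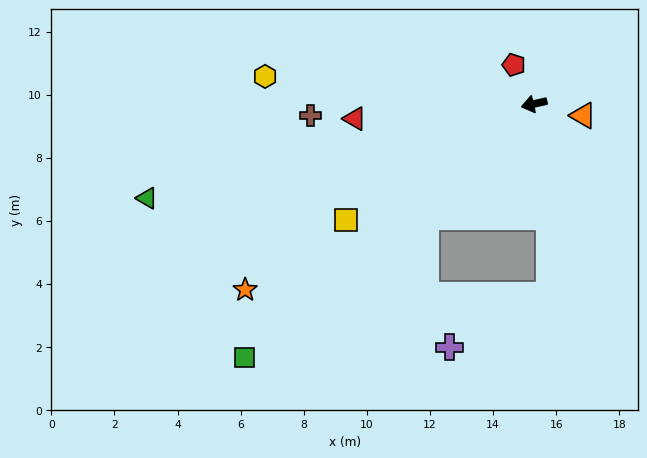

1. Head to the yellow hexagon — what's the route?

turn right 19°, forward 8.6 m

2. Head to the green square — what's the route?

turn left 28°, forward 12.2 m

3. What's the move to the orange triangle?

turn left 154°, forward 1.6 m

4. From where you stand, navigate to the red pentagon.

turn right 75°, forward 1.4 m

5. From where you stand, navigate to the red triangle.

turn right 8°, forward 5.7 m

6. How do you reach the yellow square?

turn left 19°, forward 7.0 m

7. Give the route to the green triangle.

forward 12.6 m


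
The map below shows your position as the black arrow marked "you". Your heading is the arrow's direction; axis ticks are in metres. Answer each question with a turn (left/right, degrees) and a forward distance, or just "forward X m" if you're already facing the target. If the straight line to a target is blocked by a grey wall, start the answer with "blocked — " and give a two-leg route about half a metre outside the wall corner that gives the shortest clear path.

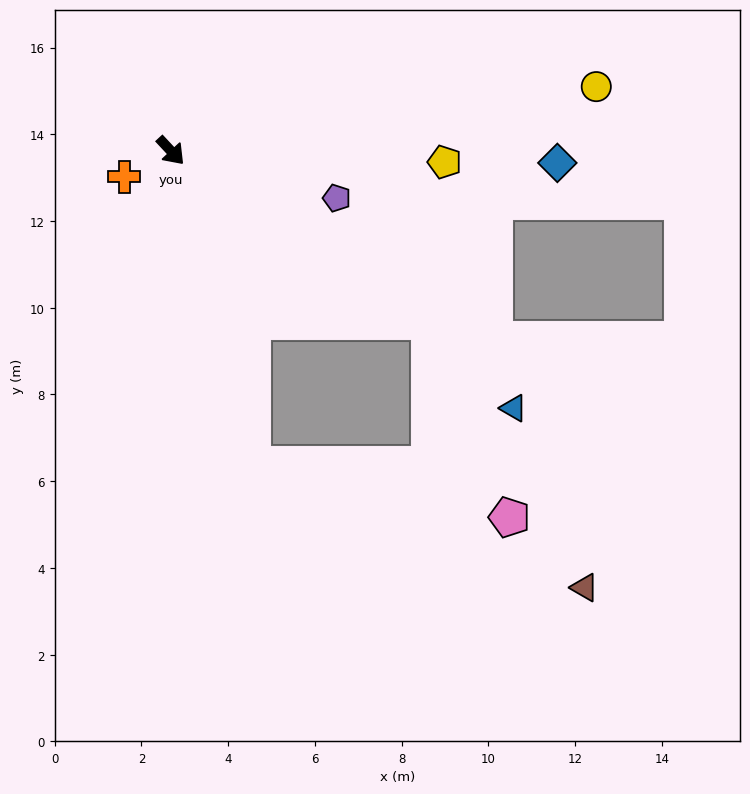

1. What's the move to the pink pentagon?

blocked — turn left 14°, forward 7.1 m, then turn right 35°, forward 4.9 m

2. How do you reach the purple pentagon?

turn left 31°, forward 4.0 m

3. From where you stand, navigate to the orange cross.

turn right 104°, forward 1.2 m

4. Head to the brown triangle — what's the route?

blocked — turn left 14°, forward 7.1 m, then turn right 27°, forward 7.1 m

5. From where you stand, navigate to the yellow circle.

turn left 56°, forward 9.9 m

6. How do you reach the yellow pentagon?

turn left 45°, forward 6.3 m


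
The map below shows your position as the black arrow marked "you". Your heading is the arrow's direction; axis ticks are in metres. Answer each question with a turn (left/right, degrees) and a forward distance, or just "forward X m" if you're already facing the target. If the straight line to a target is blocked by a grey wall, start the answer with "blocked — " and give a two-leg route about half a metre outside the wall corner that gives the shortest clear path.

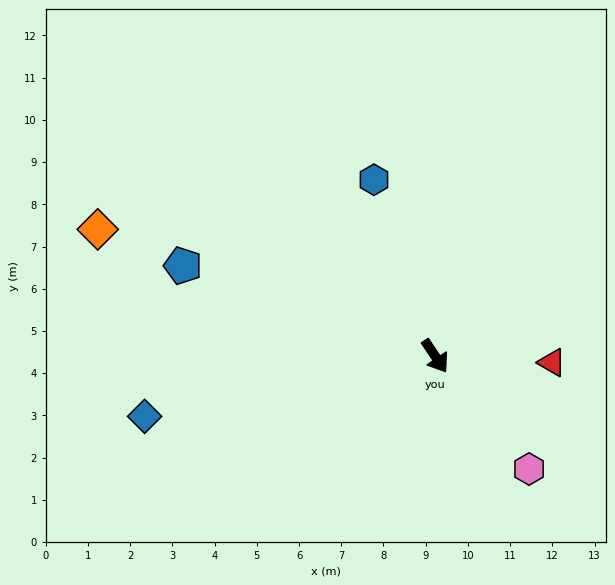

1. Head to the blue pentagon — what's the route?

turn right 143°, forward 6.3 m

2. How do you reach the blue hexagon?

turn left 165°, forward 4.4 m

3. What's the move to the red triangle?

turn left 53°, forward 2.8 m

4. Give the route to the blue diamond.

turn right 112°, forward 7.0 m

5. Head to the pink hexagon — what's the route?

turn left 6°, forward 3.5 m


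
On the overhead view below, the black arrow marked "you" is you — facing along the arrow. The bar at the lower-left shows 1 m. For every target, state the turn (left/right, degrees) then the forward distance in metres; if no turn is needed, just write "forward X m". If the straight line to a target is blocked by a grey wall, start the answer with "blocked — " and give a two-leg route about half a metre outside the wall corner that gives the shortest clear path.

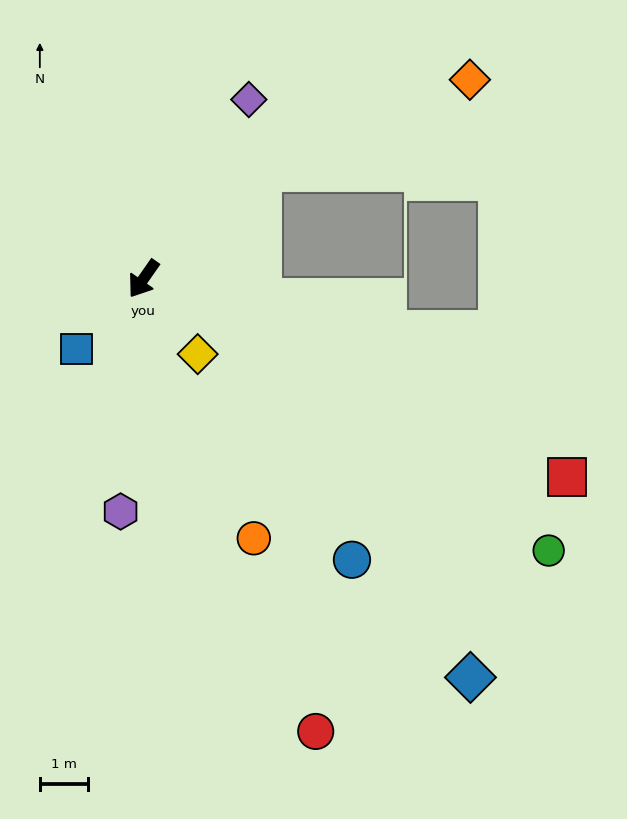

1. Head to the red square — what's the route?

turn left 100°, forward 9.7 m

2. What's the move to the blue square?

turn right 9°, forward 2.0 m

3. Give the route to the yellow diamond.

turn left 71°, forward 1.9 m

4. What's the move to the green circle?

turn left 91°, forward 10.1 m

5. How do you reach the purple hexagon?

turn left 29°, forward 4.8 m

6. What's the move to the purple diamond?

turn right 175°, forward 4.3 m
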